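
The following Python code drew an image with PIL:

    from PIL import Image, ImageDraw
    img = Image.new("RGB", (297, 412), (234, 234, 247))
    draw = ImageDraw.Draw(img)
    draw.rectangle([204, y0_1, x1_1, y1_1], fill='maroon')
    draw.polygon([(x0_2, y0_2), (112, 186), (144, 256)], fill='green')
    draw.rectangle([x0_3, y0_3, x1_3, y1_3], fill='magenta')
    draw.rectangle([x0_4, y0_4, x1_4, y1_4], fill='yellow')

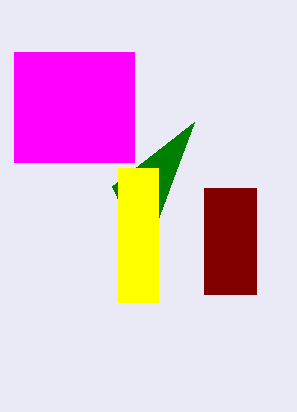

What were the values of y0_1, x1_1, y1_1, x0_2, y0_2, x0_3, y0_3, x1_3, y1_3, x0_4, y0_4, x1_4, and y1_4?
y0_1 = 188; x1_1 = 256; y1_1 = 294; x0_2 = 194; y0_2 = 122; x0_3 = 14; y0_3 = 52; x1_3 = 134; y1_3 = 162; x0_4 = 118; y0_4 = 168; x1_4 = 158; y1_4 = 302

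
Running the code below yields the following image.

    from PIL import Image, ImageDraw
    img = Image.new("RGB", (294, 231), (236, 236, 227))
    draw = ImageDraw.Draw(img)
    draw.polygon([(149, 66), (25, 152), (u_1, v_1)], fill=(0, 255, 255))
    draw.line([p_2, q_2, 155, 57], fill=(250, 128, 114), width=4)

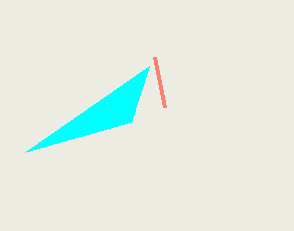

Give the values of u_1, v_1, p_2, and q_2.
u_1 = 131, v_1 = 122, p_2 = 165, q_2 = 107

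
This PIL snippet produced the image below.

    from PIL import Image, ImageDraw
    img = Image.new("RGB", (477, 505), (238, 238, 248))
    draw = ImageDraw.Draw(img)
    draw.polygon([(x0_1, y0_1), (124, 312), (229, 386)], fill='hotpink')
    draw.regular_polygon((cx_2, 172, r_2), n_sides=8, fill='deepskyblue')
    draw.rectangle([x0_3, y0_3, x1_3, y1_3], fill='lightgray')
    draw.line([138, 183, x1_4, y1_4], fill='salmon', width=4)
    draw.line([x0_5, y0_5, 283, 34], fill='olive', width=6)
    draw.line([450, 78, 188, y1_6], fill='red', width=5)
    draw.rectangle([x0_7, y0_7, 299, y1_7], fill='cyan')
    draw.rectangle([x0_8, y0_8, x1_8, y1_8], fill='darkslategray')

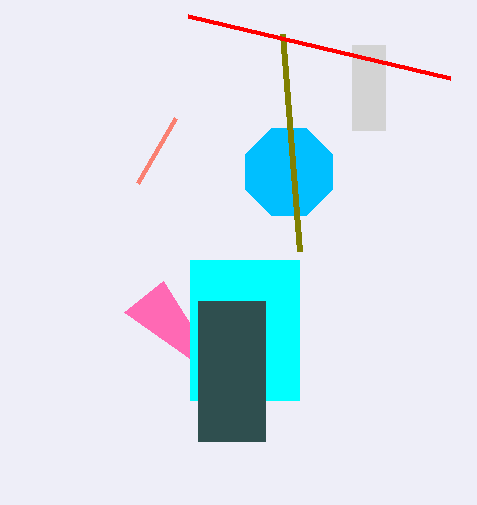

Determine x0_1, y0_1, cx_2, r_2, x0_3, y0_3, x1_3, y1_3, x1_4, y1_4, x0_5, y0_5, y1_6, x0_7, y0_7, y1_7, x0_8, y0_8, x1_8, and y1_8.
x0_1 = 163; y0_1 = 281; cx_2 = 289; r_2 = 47; x0_3 = 352; y0_3 = 45; x1_3 = 385; y1_3 = 130; x1_4 = 176; y1_4 = 118; x0_5 = 300; y0_5 = 251; y1_6 = 16; x0_7 = 190; y0_7 = 260; y1_7 = 400; x0_8 = 198; y0_8 = 301; x1_8 = 265; y1_8 = 441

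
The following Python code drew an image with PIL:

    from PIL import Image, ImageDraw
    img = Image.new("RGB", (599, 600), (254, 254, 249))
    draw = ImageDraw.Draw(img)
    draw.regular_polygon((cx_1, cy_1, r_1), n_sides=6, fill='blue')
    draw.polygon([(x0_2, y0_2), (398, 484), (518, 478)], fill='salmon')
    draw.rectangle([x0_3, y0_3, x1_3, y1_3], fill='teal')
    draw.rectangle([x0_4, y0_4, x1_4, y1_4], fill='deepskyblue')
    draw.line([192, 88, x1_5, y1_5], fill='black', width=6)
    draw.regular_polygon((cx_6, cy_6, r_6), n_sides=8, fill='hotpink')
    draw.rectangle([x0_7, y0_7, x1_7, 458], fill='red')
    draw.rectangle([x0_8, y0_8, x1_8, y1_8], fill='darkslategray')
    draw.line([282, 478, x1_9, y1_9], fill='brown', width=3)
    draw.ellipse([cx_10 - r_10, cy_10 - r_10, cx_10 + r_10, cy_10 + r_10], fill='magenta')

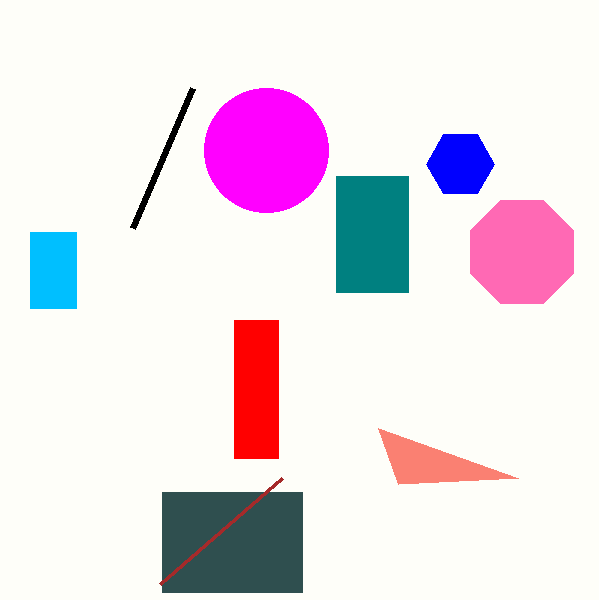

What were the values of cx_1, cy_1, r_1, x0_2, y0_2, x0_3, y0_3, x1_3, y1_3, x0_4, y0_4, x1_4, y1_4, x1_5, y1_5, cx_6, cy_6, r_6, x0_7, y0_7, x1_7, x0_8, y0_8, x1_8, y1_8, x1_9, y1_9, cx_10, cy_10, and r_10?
cx_1 = 460, cy_1 = 164, r_1 = 34, x0_2 = 378, y0_2 = 428, x0_3 = 336, y0_3 = 176, x1_3 = 408, y1_3 = 292, x0_4 = 30, y0_4 = 232, x1_4 = 76, y1_4 = 308, x1_5 = 132, y1_5 = 228, cx_6 = 522, cy_6 = 252, r_6 = 56, x0_7 = 234, y0_7 = 320, x1_7 = 278, x0_8 = 162, y0_8 = 492, x1_8 = 302, y1_8 = 592, x1_9 = 160, y1_9 = 584, cx_10 = 266, cy_10 = 150, r_10 = 62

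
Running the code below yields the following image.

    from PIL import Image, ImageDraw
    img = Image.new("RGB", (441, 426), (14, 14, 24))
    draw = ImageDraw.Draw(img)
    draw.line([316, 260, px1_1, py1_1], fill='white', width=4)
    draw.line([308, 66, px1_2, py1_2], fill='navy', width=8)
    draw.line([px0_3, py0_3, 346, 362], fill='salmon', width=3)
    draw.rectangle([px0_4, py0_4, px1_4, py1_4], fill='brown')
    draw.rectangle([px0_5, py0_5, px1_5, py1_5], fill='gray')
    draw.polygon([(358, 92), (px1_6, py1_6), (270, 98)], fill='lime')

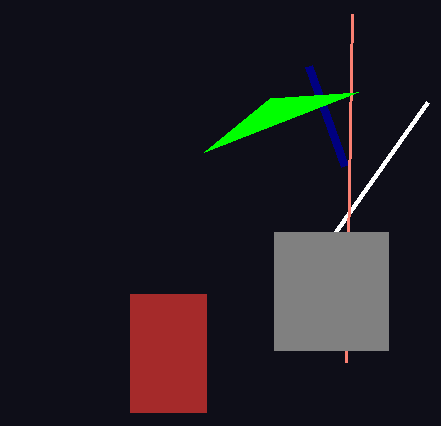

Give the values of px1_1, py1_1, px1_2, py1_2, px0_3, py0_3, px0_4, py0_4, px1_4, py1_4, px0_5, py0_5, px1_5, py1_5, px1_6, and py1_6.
px1_1 = 428, py1_1 = 102, px1_2 = 344, py1_2 = 166, px0_3 = 352, py0_3 = 14, px0_4 = 130, py0_4 = 294, px1_4 = 206, py1_4 = 412, px0_5 = 274, py0_5 = 232, px1_5 = 388, py1_5 = 350, px1_6 = 204, py1_6 = 152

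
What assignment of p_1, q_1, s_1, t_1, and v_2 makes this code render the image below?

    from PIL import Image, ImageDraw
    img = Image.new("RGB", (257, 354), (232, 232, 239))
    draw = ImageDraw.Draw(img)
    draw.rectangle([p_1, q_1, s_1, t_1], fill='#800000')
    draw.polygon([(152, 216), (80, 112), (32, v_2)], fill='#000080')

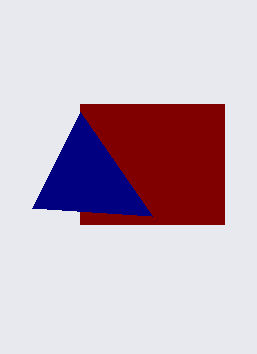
p_1 = 80
q_1 = 104
s_1 = 224
t_1 = 224
v_2 = 208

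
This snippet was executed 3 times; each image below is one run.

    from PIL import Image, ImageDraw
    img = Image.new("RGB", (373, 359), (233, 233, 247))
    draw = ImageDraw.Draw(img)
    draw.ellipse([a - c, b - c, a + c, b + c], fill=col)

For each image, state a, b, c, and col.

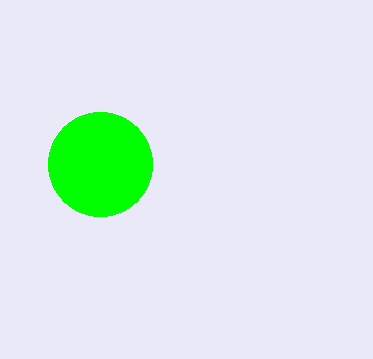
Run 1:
a = 100; b = 164; c = 52; col = 'lime'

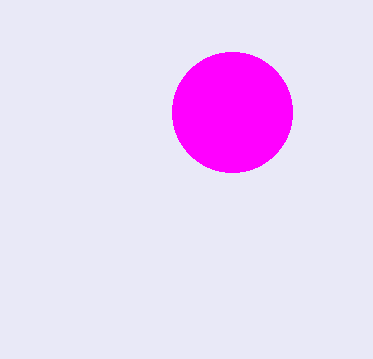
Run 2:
a = 232, b = 112, c = 60, col = 'magenta'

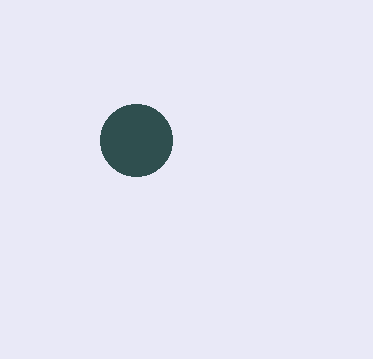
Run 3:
a = 136; b = 140; c = 36; col = 'darkslategray'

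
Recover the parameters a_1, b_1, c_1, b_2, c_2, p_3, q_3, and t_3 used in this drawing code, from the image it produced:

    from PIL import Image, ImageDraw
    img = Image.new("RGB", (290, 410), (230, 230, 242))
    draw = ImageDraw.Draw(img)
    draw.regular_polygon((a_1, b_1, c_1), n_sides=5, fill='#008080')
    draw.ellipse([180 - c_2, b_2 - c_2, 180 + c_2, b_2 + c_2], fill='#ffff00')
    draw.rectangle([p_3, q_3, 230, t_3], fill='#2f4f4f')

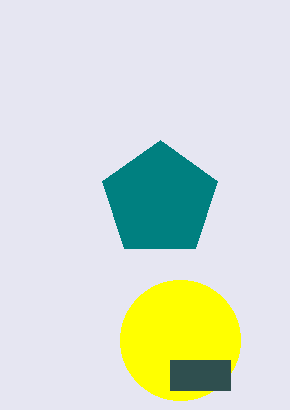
a_1 = 160, b_1 = 200, c_1 = 60, b_2 = 340, c_2 = 60, p_3 = 170, q_3 = 360, t_3 = 390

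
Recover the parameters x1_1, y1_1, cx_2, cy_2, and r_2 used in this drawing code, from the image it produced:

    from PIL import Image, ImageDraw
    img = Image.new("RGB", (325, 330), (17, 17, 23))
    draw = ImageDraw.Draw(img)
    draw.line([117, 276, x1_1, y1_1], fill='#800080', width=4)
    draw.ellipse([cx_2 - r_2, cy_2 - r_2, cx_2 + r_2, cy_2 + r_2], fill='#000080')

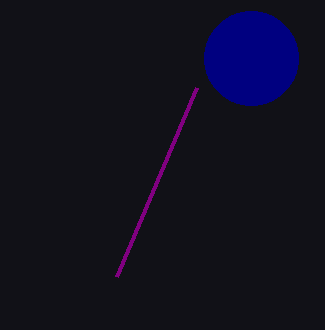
x1_1 = 197; y1_1 = 87; cx_2 = 251; cy_2 = 58; r_2 = 47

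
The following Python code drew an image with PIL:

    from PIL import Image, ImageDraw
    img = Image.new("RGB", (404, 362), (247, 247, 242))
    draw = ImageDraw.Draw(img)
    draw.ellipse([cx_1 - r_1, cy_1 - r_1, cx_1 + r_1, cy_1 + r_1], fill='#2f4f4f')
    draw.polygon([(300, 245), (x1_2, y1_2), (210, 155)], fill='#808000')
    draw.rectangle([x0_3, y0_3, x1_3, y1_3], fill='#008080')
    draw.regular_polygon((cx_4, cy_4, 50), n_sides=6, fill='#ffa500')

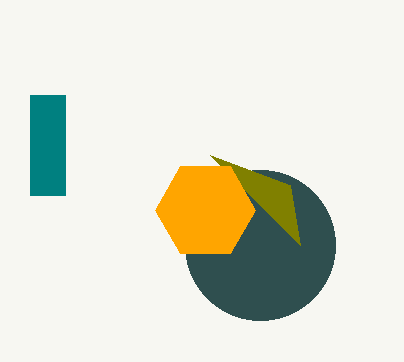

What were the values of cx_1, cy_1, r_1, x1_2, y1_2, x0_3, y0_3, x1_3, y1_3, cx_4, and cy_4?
cx_1 = 260, cy_1 = 245, r_1 = 75, x1_2 = 290, y1_2 = 185, x0_3 = 30, y0_3 = 95, x1_3 = 65, y1_3 = 195, cx_4 = 205, cy_4 = 210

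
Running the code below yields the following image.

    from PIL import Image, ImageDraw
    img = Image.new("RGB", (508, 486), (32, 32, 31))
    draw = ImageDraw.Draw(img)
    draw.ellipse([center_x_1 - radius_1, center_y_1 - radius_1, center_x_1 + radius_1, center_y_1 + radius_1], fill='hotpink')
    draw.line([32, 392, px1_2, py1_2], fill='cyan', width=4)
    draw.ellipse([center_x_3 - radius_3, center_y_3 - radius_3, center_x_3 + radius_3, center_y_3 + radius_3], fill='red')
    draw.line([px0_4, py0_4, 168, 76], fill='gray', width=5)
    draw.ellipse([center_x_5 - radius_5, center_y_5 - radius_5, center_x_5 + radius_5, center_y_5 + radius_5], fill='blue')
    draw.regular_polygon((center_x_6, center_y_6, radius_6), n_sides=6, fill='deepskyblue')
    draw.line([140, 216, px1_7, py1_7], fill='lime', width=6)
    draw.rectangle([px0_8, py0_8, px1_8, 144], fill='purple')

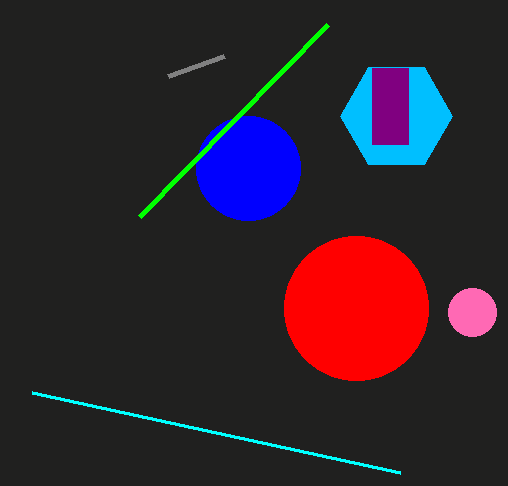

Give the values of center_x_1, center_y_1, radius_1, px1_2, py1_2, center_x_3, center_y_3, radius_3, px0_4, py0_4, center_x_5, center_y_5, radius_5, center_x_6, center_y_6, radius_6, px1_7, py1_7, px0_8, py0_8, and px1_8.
center_x_1 = 472, center_y_1 = 312, radius_1 = 24, px1_2 = 400, py1_2 = 472, center_x_3 = 356, center_y_3 = 308, radius_3 = 72, px0_4 = 224, py0_4 = 56, center_x_5 = 248, center_y_5 = 168, radius_5 = 52, center_x_6 = 396, center_y_6 = 116, radius_6 = 56, px1_7 = 328, py1_7 = 24, px0_8 = 372, py0_8 = 68, px1_8 = 408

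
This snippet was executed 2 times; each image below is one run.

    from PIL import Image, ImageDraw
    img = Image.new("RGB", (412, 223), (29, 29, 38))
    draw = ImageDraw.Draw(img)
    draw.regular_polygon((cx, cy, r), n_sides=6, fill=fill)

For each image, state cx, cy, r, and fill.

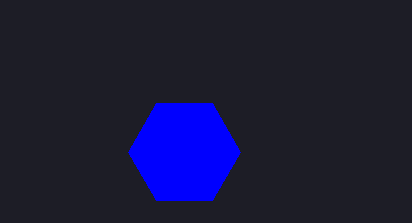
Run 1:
cx = 184, cy = 152, r = 56, fill = 'blue'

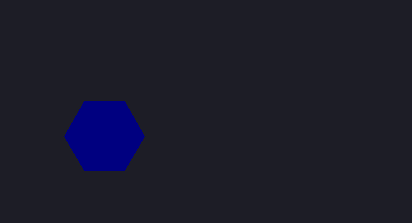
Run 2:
cx = 104; cy = 136; r = 40; fill = 'navy'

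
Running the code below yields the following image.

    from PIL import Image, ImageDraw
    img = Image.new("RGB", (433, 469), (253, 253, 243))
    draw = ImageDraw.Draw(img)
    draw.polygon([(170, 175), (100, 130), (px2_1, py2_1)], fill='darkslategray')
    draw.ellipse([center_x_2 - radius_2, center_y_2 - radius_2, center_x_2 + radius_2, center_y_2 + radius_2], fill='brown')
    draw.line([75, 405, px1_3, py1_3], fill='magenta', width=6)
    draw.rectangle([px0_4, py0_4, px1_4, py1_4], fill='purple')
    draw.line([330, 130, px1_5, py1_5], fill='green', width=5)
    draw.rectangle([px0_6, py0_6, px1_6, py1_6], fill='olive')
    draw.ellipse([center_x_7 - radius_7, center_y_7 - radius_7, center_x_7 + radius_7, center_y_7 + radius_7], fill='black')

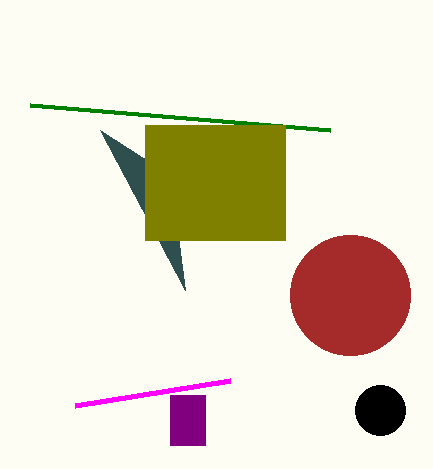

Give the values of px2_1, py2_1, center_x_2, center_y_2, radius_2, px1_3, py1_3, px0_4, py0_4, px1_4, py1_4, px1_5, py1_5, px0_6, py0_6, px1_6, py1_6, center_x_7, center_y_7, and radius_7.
px2_1 = 185; py2_1 = 290; center_x_2 = 350; center_y_2 = 295; radius_2 = 60; px1_3 = 230; py1_3 = 380; px0_4 = 170; py0_4 = 395; px1_4 = 205; py1_4 = 445; px1_5 = 30; py1_5 = 105; px0_6 = 145; py0_6 = 125; px1_6 = 285; py1_6 = 240; center_x_7 = 380; center_y_7 = 410; radius_7 = 25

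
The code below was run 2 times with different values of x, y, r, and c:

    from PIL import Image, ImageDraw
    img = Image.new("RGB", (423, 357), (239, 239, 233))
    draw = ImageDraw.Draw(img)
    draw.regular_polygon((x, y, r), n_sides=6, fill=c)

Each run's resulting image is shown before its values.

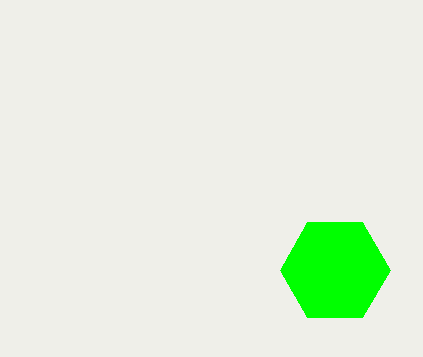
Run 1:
x = 335, y = 270, r = 55, c = 'lime'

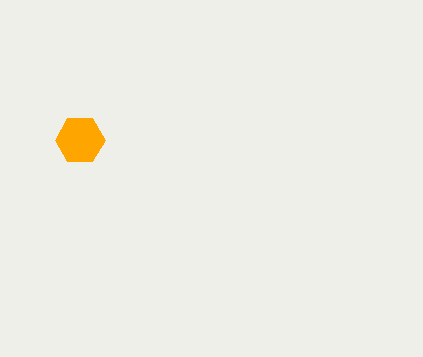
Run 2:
x = 80, y = 140, r = 25, c = 'orange'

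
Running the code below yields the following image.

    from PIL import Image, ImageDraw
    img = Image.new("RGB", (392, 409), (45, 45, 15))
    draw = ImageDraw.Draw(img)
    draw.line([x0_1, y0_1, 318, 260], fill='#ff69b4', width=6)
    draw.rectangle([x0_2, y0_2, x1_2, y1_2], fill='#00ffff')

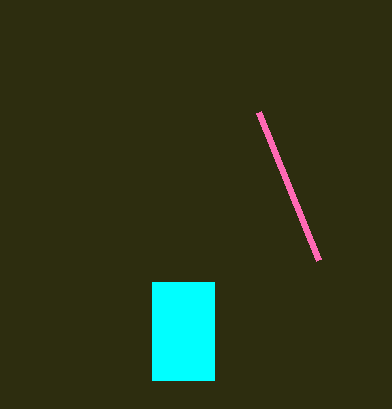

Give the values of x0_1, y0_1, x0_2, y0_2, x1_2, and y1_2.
x0_1 = 258
y0_1 = 112
x0_2 = 152
y0_2 = 282
x1_2 = 214
y1_2 = 380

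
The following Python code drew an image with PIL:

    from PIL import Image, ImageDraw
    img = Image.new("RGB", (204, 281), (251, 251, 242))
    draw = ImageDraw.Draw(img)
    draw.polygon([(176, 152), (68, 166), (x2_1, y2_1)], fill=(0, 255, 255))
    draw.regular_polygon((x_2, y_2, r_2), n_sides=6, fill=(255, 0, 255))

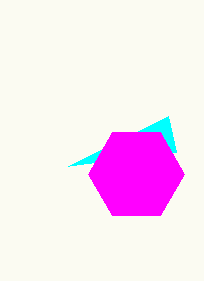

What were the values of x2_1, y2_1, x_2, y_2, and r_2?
x2_1 = 168
y2_1 = 116
x_2 = 136
y_2 = 174
r_2 = 48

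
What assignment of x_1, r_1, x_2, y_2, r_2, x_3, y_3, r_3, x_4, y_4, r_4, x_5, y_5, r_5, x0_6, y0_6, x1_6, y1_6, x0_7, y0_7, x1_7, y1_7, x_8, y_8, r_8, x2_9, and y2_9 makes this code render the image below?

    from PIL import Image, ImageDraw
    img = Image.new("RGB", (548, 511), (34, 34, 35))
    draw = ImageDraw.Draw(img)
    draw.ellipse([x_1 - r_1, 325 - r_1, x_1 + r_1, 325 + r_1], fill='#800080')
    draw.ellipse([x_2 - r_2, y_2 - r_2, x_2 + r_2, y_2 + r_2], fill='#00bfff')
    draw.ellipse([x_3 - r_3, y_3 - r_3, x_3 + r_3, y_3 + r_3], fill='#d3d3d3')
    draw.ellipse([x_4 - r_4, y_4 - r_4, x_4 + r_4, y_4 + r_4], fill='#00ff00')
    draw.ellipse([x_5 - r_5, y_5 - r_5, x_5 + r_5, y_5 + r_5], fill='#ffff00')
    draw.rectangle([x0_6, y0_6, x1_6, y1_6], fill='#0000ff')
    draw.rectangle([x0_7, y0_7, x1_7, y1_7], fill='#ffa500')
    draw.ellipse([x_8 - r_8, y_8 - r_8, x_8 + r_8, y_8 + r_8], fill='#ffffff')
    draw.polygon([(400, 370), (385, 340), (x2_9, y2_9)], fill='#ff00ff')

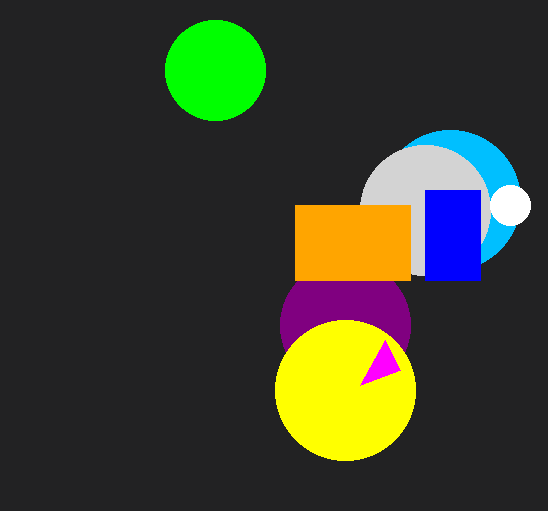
x_1 = 345
r_1 = 65
x_2 = 450
y_2 = 200
r_2 = 70
x_3 = 425
y_3 = 210
r_3 = 65
x_4 = 215
y_4 = 70
r_4 = 50
x_5 = 345
y_5 = 390
r_5 = 70
x0_6 = 425
y0_6 = 190
x1_6 = 480
y1_6 = 280
x0_7 = 295
y0_7 = 205
x1_7 = 410
y1_7 = 280
x_8 = 510
y_8 = 205
r_8 = 20
x2_9 = 360
y2_9 = 385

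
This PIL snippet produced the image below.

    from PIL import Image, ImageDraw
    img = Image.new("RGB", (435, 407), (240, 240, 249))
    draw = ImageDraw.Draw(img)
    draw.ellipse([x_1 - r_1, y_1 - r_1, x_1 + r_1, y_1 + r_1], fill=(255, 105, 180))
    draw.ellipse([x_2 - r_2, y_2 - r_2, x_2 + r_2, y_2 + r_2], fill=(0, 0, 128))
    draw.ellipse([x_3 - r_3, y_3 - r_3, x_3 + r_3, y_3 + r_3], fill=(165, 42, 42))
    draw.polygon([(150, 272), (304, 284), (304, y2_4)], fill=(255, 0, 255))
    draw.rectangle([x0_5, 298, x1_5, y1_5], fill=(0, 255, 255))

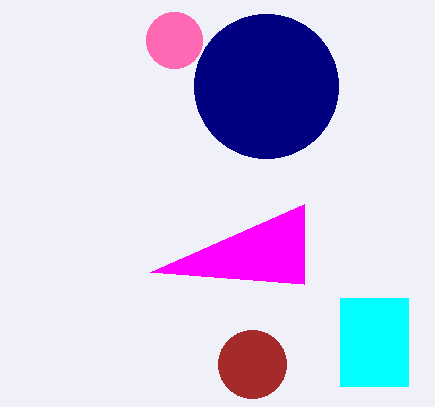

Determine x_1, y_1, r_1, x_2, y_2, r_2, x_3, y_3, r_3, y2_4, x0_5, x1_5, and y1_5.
x_1 = 174, y_1 = 40, r_1 = 28, x_2 = 266, y_2 = 86, r_2 = 72, x_3 = 252, y_3 = 364, r_3 = 34, y2_4 = 204, x0_5 = 340, x1_5 = 408, y1_5 = 386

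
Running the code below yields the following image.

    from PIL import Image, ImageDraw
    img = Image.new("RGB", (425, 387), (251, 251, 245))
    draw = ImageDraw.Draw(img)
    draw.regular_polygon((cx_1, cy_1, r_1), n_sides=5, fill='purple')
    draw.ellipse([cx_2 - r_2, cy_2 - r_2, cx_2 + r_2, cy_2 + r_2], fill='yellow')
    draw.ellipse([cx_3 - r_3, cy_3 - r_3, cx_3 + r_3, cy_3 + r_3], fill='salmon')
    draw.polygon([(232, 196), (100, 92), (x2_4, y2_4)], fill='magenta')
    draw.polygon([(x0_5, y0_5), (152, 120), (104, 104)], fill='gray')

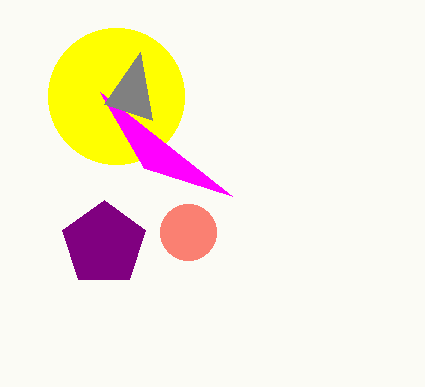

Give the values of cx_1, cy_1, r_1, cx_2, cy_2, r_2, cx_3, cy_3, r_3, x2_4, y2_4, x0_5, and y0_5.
cx_1 = 104
cy_1 = 244
r_1 = 44
cx_2 = 116
cy_2 = 96
r_2 = 68
cx_3 = 188
cy_3 = 232
r_3 = 28
x2_4 = 144
y2_4 = 168
x0_5 = 140
y0_5 = 52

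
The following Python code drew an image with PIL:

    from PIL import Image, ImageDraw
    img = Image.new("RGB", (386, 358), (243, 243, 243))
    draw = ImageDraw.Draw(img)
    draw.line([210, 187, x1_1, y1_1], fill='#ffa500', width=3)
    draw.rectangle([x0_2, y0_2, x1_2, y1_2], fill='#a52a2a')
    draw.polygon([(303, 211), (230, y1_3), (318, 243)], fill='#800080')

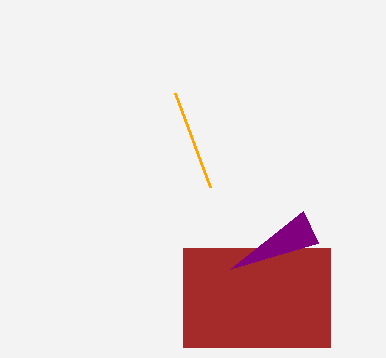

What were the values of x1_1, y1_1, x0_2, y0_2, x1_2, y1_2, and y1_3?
x1_1 = 175; y1_1 = 93; x0_2 = 183; y0_2 = 248; x1_2 = 330; y1_2 = 347; y1_3 = 269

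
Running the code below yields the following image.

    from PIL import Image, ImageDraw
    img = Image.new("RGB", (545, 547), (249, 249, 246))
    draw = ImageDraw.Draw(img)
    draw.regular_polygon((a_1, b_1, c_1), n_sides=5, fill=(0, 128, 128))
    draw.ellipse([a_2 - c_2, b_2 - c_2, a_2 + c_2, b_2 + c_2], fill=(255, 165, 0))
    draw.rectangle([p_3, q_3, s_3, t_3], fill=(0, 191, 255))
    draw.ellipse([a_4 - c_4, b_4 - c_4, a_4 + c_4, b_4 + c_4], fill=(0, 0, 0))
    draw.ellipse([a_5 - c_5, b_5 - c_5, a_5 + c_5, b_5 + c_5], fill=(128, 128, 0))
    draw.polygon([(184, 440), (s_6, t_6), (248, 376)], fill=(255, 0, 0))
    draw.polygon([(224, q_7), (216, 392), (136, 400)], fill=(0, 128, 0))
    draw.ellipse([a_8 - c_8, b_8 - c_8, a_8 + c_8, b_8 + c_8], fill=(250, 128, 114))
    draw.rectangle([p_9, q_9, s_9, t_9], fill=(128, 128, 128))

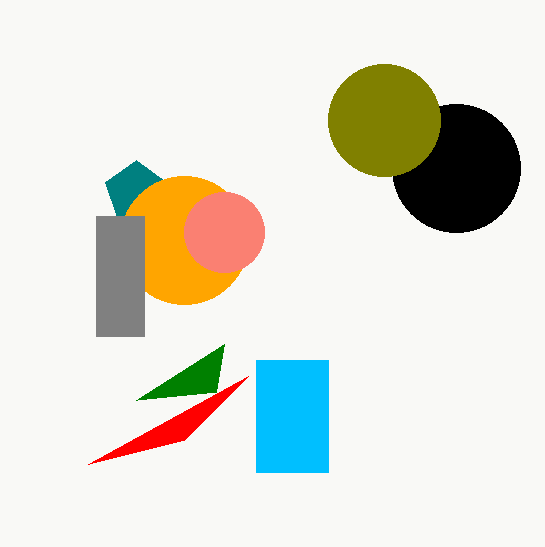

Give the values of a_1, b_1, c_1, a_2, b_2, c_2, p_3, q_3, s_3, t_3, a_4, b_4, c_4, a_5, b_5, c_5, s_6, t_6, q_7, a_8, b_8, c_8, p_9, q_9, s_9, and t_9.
a_1 = 136
b_1 = 192
c_1 = 32
a_2 = 184
b_2 = 240
c_2 = 64
p_3 = 256
q_3 = 360
s_3 = 328
t_3 = 472
a_4 = 456
b_4 = 168
c_4 = 64
a_5 = 384
b_5 = 120
c_5 = 56
s_6 = 88
t_6 = 464
q_7 = 344
a_8 = 224
b_8 = 232
c_8 = 40
p_9 = 96
q_9 = 216
s_9 = 144
t_9 = 336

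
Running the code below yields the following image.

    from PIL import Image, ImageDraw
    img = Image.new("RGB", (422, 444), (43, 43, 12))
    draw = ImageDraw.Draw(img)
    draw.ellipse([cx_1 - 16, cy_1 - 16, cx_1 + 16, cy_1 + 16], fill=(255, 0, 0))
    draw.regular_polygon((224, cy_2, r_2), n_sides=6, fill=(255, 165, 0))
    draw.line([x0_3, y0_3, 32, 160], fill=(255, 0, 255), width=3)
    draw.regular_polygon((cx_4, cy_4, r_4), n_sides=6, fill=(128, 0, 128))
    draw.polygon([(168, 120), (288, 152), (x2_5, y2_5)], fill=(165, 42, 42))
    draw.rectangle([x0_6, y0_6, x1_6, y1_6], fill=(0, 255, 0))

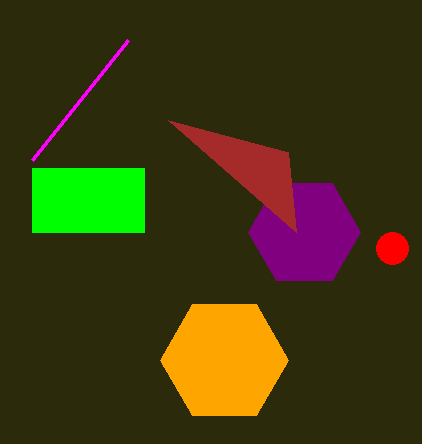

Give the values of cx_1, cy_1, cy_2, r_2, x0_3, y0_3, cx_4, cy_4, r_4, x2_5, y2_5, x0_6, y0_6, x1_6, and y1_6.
cx_1 = 392, cy_1 = 248, cy_2 = 360, r_2 = 64, x0_3 = 128, y0_3 = 40, cx_4 = 304, cy_4 = 232, r_4 = 56, x2_5 = 296, y2_5 = 232, x0_6 = 32, y0_6 = 168, x1_6 = 144, y1_6 = 232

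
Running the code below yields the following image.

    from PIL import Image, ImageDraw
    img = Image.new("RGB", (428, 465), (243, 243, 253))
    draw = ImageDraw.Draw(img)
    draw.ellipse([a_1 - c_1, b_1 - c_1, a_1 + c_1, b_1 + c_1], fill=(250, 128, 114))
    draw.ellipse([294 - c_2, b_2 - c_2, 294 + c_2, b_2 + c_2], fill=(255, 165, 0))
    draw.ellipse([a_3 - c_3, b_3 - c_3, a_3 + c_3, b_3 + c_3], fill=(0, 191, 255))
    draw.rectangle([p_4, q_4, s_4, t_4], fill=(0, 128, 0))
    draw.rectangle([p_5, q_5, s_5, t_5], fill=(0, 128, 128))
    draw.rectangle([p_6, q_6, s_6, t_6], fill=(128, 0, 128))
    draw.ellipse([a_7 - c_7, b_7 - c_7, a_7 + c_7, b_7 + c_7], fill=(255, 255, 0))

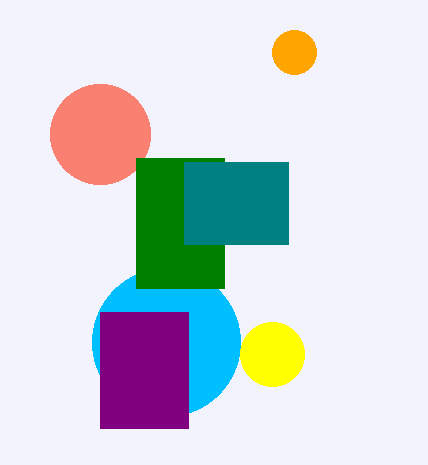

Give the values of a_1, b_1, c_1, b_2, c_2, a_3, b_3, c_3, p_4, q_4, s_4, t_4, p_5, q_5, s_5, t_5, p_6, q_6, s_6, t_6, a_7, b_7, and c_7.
a_1 = 100
b_1 = 134
c_1 = 50
b_2 = 52
c_2 = 22
a_3 = 166
b_3 = 342
c_3 = 74
p_4 = 136
q_4 = 158
s_4 = 224
t_4 = 288
p_5 = 184
q_5 = 162
s_5 = 288
t_5 = 244
p_6 = 100
q_6 = 312
s_6 = 188
t_6 = 428
a_7 = 272
b_7 = 354
c_7 = 32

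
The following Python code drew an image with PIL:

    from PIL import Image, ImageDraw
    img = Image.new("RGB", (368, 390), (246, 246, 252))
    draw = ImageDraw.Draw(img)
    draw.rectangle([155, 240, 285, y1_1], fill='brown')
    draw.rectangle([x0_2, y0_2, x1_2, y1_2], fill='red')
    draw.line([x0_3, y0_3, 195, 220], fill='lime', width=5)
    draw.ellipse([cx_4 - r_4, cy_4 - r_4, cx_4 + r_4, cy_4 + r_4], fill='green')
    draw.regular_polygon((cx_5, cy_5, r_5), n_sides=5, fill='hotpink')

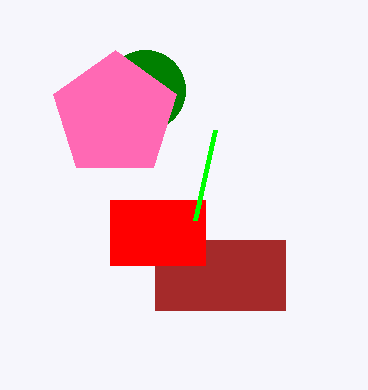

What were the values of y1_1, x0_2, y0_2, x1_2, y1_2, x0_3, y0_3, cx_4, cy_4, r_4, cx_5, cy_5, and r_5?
y1_1 = 310, x0_2 = 110, y0_2 = 200, x1_2 = 205, y1_2 = 265, x0_3 = 215, y0_3 = 130, cx_4 = 145, cy_4 = 90, r_4 = 40, cx_5 = 115, cy_5 = 115, r_5 = 65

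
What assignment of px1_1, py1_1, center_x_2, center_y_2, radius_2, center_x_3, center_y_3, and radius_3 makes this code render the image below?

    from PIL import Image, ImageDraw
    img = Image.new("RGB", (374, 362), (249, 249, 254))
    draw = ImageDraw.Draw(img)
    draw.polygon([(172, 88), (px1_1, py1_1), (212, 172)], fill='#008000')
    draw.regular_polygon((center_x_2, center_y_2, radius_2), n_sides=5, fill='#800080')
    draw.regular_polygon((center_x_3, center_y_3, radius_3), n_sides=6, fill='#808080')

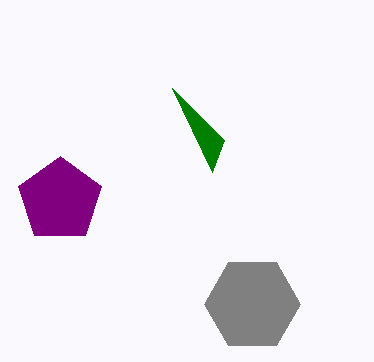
px1_1 = 224, py1_1 = 140, center_x_2 = 60, center_y_2 = 200, radius_2 = 44, center_x_3 = 252, center_y_3 = 304, radius_3 = 48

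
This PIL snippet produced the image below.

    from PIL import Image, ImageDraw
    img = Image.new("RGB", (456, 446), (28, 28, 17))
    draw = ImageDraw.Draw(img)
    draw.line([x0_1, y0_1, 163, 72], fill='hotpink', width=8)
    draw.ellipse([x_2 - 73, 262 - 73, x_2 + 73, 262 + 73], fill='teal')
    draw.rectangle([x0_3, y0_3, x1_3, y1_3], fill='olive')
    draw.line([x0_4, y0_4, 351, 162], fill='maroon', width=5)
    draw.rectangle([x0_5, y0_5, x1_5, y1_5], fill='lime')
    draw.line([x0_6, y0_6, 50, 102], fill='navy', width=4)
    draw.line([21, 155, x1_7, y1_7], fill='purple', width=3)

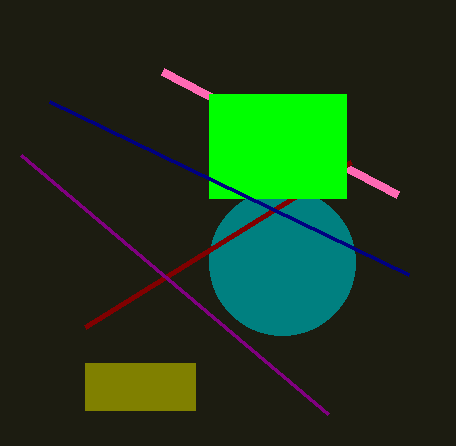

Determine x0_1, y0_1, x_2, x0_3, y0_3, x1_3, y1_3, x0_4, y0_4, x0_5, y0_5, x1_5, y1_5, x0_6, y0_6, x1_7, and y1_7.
x0_1 = 398; y0_1 = 195; x_2 = 282; x0_3 = 85; y0_3 = 363; x1_3 = 195; y1_3 = 410; x0_4 = 85; y0_4 = 327; x0_5 = 209; y0_5 = 94; x1_5 = 346; y1_5 = 198; x0_6 = 409; y0_6 = 275; x1_7 = 328; y1_7 = 414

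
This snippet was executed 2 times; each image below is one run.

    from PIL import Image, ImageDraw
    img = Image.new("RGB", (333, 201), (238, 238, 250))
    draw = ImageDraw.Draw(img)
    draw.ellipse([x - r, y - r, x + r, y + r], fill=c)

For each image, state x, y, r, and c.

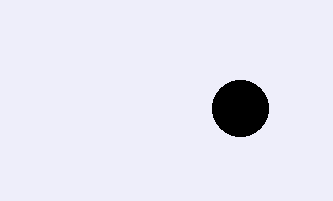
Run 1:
x = 240; y = 108; r = 28; c = 'black'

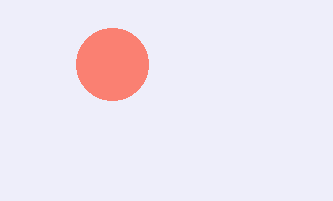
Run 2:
x = 112, y = 64, r = 36, c = 'salmon'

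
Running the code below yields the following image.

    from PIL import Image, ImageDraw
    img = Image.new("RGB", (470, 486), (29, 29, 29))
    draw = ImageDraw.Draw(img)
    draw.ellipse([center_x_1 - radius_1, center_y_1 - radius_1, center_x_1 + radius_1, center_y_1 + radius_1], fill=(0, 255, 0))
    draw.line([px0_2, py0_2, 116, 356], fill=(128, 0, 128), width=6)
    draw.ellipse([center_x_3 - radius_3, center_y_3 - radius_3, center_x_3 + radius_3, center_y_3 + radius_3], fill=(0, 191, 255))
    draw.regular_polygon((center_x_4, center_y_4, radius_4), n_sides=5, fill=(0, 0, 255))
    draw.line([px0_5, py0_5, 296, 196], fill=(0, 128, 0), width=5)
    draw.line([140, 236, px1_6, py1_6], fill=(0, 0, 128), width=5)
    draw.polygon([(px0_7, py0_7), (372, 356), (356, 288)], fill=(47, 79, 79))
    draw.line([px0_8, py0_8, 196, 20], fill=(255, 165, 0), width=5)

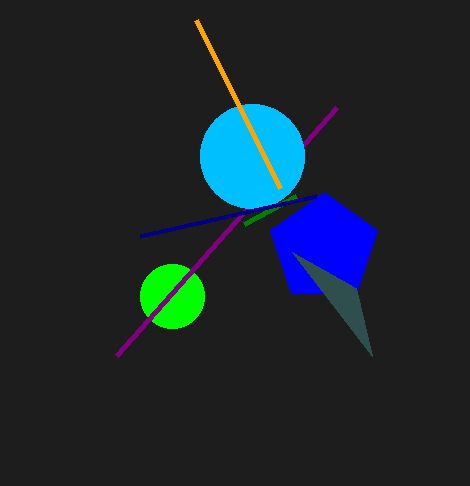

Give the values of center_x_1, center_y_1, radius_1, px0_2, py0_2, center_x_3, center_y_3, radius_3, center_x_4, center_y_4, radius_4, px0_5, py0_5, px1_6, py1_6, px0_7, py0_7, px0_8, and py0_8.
center_x_1 = 172
center_y_1 = 296
radius_1 = 32
px0_2 = 336
py0_2 = 108
center_x_3 = 252
center_y_3 = 156
radius_3 = 52
center_x_4 = 324
center_y_4 = 248
radius_4 = 56
px0_5 = 244
py0_5 = 224
px1_6 = 316
py1_6 = 196
px0_7 = 292
py0_7 = 252
px0_8 = 280
py0_8 = 188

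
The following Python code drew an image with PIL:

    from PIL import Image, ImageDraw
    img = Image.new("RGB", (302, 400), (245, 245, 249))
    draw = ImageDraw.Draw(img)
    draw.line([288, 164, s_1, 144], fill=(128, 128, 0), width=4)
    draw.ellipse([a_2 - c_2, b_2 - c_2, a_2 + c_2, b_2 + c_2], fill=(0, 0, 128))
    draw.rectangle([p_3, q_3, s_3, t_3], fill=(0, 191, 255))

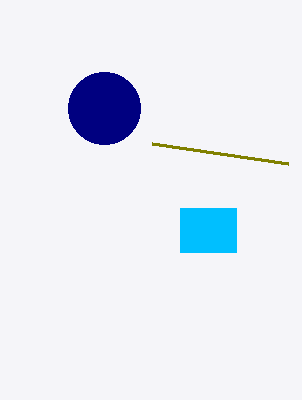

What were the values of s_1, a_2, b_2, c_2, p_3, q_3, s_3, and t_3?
s_1 = 152
a_2 = 104
b_2 = 108
c_2 = 36
p_3 = 180
q_3 = 208
s_3 = 236
t_3 = 252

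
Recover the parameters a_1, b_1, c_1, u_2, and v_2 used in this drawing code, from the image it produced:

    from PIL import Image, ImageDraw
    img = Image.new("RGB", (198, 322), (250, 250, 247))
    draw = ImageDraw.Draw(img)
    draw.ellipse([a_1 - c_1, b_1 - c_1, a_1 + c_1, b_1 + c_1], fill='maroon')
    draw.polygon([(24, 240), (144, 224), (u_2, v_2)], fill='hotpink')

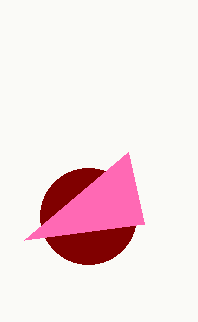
a_1 = 88, b_1 = 216, c_1 = 48, u_2 = 128, v_2 = 152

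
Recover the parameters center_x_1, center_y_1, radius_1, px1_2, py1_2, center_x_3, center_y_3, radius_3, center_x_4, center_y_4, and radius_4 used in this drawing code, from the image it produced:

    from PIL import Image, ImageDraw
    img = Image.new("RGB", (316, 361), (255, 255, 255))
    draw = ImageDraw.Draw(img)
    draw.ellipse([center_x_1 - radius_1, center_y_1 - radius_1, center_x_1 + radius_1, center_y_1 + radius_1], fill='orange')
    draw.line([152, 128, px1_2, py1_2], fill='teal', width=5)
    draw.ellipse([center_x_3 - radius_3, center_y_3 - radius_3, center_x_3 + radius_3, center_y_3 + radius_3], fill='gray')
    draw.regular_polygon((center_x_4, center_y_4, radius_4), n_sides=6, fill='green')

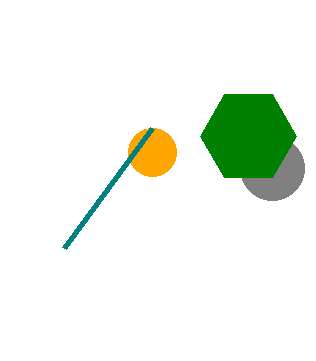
center_x_1 = 152; center_y_1 = 152; radius_1 = 24; px1_2 = 64; py1_2 = 248; center_x_3 = 272; center_y_3 = 168; radius_3 = 32; center_x_4 = 248; center_y_4 = 136; radius_4 = 48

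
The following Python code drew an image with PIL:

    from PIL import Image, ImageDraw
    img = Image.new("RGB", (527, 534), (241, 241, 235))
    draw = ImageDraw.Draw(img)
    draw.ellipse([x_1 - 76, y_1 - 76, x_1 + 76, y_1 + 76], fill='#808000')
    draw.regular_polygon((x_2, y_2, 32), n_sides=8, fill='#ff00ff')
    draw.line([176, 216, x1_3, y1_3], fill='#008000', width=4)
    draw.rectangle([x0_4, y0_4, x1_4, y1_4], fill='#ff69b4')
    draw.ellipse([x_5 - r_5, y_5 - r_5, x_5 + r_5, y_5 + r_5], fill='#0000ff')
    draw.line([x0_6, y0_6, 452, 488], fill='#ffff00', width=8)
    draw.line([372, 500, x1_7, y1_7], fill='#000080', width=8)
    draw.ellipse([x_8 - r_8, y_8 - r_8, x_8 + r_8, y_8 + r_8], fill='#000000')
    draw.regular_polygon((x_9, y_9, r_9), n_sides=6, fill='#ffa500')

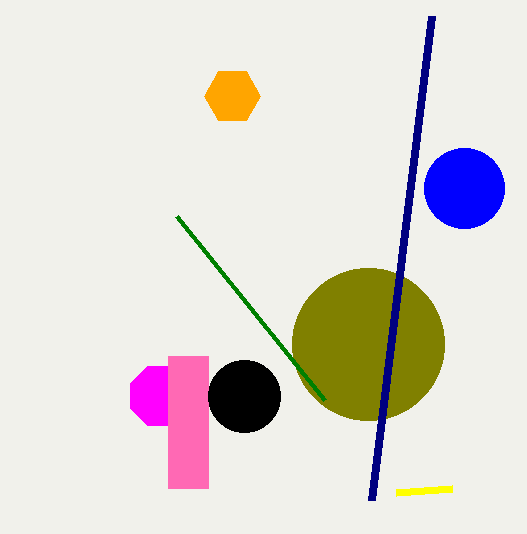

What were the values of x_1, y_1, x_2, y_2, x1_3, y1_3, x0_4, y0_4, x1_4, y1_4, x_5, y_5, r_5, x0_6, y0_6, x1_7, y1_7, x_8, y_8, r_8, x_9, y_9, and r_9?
x_1 = 368, y_1 = 344, x_2 = 160, y_2 = 396, x1_3 = 324, y1_3 = 400, x0_4 = 168, y0_4 = 356, x1_4 = 208, y1_4 = 488, x_5 = 464, y_5 = 188, r_5 = 40, x0_6 = 396, y0_6 = 492, x1_7 = 432, y1_7 = 16, x_8 = 244, y_8 = 396, r_8 = 36, x_9 = 232, y_9 = 96, r_9 = 28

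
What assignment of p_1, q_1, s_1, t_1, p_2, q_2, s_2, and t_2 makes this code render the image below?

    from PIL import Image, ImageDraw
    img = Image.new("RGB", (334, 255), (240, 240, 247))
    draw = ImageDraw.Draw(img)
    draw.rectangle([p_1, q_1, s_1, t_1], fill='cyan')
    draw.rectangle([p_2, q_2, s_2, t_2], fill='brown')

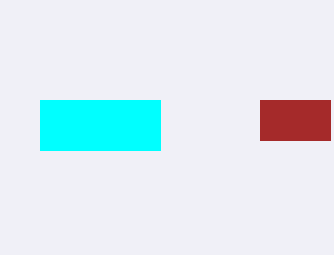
p_1 = 40; q_1 = 100; s_1 = 160; t_1 = 150; p_2 = 260; q_2 = 100; s_2 = 330; t_2 = 140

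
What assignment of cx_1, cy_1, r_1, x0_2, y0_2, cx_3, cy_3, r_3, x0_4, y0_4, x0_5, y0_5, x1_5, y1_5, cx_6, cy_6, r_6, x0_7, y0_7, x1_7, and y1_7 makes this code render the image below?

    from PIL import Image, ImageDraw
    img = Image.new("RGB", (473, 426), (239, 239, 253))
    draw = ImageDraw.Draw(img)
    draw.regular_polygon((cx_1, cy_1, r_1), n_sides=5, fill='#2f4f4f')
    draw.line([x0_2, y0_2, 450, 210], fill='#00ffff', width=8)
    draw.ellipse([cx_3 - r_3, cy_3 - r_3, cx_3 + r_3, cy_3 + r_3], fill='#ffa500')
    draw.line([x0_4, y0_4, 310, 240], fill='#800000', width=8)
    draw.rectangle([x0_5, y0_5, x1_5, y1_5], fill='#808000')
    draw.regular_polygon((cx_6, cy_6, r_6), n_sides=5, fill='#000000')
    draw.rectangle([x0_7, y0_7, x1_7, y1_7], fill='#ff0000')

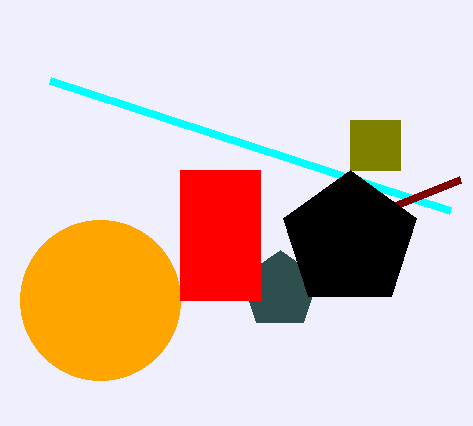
cx_1 = 280
cy_1 = 290
r_1 = 40
x0_2 = 50
y0_2 = 80
cx_3 = 100
cy_3 = 300
r_3 = 80
x0_4 = 460
y0_4 = 180
x0_5 = 350
y0_5 = 120
x1_5 = 400
y1_5 = 170
cx_6 = 350
cy_6 = 240
r_6 = 70
x0_7 = 180
y0_7 = 170
x1_7 = 260
y1_7 = 300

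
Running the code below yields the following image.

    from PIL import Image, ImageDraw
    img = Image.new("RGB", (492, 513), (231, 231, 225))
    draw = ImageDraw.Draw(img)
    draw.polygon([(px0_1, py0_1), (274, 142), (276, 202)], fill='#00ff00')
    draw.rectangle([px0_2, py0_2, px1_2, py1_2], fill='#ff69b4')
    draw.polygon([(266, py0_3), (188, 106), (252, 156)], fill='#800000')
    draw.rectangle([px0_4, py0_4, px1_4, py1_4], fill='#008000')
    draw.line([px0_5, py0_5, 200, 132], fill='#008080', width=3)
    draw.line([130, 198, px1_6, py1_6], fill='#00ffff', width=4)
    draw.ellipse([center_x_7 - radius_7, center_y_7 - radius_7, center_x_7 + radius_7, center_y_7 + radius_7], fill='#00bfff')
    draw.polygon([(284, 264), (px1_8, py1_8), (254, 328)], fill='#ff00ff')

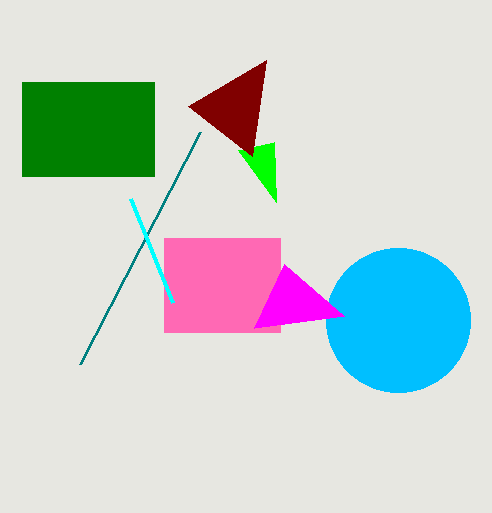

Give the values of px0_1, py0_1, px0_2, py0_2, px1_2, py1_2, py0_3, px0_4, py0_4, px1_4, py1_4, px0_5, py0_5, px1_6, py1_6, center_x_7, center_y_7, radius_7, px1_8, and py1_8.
px0_1 = 238; py0_1 = 150; px0_2 = 164; py0_2 = 238; px1_2 = 280; py1_2 = 332; py0_3 = 60; px0_4 = 22; py0_4 = 82; px1_4 = 154; py1_4 = 176; px0_5 = 80; py0_5 = 364; px1_6 = 172; py1_6 = 302; center_x_7 = 398; center_y_7 = 320; radius_7 = 72; px1_8 = 344; py1_8 = 316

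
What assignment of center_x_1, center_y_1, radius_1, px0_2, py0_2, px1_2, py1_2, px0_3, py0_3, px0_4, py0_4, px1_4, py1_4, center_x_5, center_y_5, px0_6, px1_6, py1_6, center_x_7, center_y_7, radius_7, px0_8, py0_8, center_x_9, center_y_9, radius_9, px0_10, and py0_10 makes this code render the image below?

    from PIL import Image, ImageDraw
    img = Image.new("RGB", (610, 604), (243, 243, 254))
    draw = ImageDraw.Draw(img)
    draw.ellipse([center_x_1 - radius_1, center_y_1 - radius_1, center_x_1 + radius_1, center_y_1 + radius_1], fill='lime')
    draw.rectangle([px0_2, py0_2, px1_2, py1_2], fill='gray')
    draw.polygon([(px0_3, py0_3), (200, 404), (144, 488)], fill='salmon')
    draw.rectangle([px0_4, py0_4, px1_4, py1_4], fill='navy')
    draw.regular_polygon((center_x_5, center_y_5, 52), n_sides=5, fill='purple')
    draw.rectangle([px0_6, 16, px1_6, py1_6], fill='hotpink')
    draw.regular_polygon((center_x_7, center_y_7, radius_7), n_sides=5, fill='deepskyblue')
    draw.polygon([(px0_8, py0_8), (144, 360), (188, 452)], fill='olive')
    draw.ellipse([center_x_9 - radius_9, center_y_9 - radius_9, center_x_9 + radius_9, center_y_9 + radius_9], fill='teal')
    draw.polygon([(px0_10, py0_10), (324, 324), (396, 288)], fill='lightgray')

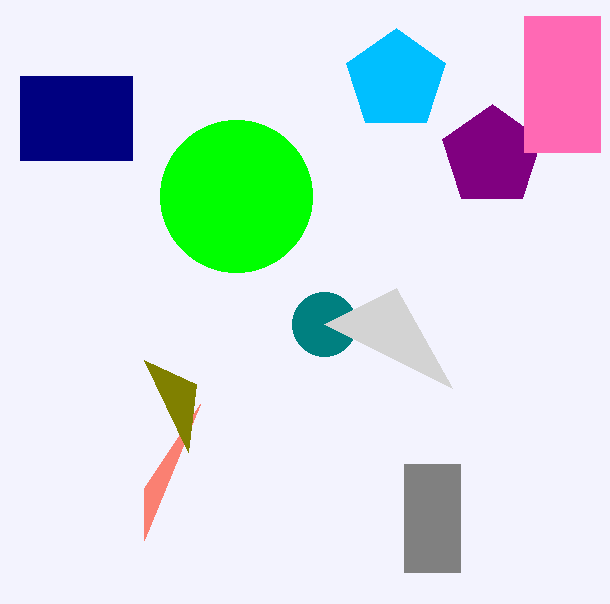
center_x_1 = 236; center_y_1 = 196; radius_1 = 76; px0_2 = 404; py0_2 = 464; px1_2 = 460; py1_2 = 572; px0_3 = 144; py0_3 = 540; px0_4 = 20; py0_4 = 76; px1_4 = 132; py1_4 = 160; center_x_5 = 492; center_y_5 = 156; px0_6 = 524; px1_6 = 600; py1_6 = 152; center_x_7 = 396; center_y_7 = 80; radius_7 = 52; px0_8 = 196; py0_8 = 384; center_x_9 = 324; center_y_9 = 324; radius_9 = 32; px0_10 = 452; py0_10 = 388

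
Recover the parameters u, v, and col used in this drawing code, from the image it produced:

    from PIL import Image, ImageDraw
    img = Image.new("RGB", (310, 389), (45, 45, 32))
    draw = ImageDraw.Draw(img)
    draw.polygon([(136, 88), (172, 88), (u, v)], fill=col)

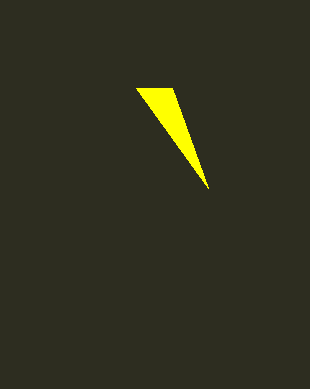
u = 208, v = 188, col = 'yellow'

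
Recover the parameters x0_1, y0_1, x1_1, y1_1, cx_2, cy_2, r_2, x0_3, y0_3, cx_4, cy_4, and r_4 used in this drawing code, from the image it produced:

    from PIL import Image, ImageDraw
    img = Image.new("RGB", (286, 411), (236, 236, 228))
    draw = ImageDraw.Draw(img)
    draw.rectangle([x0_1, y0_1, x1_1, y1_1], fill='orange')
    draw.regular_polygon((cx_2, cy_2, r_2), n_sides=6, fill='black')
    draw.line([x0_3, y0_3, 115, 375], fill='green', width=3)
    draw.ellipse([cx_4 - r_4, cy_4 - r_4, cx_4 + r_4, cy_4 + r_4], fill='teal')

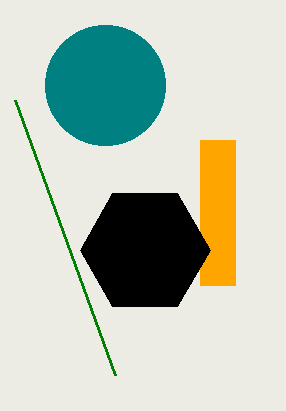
x0_1 = 200
y0_1 = 140
x1_1 = 235
y1_1 = 285
cx_2 = 145
cy_2 = 250
r_2 = 65
x0_3 = 15
y0_3 = 100
cx_4 = 105
cy_4 = 85
r_4 = 60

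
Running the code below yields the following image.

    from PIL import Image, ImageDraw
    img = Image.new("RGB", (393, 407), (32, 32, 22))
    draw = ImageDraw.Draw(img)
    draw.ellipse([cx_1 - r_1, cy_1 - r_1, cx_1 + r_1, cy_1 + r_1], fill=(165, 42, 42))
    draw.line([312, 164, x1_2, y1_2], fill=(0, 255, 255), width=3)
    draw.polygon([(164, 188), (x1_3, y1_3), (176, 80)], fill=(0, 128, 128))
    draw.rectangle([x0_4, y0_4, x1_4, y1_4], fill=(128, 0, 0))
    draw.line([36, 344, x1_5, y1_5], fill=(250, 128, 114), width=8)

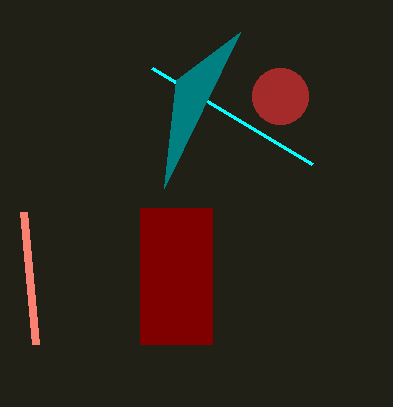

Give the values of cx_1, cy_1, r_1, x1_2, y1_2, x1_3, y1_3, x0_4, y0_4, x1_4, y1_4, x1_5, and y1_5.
cx_1 = 280
cy_1 = 96
r_1 = 28
x1_2 = 152
y1_2 = 68
x1_3 = 240
y1_3 = 32
x0_4 = 140
y0_4 = 208
x1_4 = 212
y1_4 = 344
x1_5 = 24
y1_5 = 212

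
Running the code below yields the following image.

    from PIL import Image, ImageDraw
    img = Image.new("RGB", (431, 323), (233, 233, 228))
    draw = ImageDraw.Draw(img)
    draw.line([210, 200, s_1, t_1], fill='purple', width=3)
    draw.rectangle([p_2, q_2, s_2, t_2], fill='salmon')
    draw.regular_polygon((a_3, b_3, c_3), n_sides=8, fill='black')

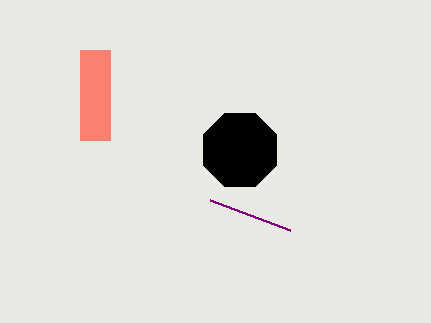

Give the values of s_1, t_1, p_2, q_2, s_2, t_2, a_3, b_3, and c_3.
s_1 = 290
t_1 = 230
p_2 = 80
q_2 = 50
s_2 = 110
t_2 = 140
a_3 = 240
b_3 = 150
c_3 = 40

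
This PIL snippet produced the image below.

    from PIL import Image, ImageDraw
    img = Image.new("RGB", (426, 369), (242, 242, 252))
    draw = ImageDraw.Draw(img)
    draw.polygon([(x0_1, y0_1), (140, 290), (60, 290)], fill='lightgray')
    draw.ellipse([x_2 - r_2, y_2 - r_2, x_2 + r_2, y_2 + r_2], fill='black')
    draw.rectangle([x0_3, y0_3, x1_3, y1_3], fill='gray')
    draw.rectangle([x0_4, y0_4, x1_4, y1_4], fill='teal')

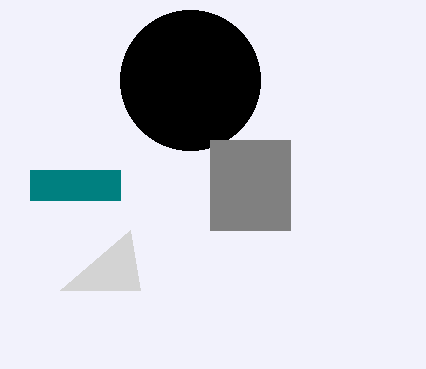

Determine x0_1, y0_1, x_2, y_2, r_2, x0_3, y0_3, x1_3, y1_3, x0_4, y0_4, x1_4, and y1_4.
x0_1 = 130
y0_1 = 230
x_2 = 190
y_2 = 80
r_2 = 70
x0_3 = 210
y0_3 = 140
x1_3 = 290
y1_3 = 230
x0_4 = 30
y0_4 = 170
x1_4 = 120
y1_4 = 200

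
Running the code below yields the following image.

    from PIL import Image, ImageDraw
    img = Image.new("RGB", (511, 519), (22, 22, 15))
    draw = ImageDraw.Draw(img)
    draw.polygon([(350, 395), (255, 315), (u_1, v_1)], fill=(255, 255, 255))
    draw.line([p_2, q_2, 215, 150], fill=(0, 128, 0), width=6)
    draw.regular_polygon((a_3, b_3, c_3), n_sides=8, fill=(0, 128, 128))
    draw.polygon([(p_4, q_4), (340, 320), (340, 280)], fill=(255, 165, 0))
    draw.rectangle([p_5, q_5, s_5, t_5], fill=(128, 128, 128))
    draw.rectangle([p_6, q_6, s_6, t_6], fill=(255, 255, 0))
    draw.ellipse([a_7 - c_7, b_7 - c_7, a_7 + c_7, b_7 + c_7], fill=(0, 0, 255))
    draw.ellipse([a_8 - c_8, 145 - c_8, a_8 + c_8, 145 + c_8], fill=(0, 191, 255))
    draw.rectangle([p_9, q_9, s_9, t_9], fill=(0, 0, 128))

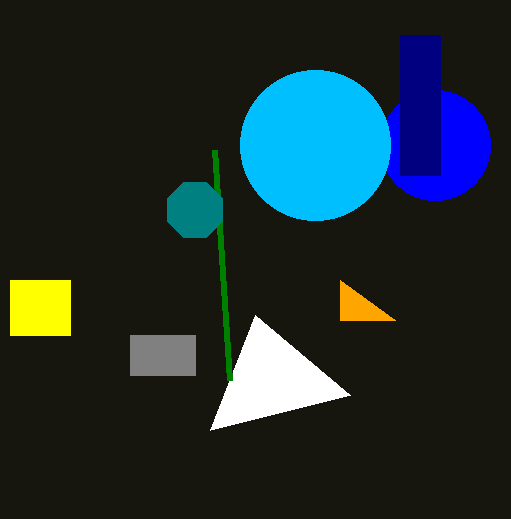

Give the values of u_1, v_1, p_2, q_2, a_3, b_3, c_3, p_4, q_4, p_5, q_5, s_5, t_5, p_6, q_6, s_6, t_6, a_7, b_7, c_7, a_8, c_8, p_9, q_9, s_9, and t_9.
u_1 = 210
v_1 = 430
p_2 = 230
q_2 = 380
a_3 = 195
b_3 = 210
c_3 = 30
p_4 = 395
q_4 = 320
p_5 = 130
q_5 = 335
s_5 = 195
t_5 = 375
p_6 = 10
q_6 = 280
s_6 = 70
t_6 = 335
a_7 = 435
b_7 = 145
c_7 = 55
a_8 = 315
c_8 = 75
p_9 = 400
q_9 = 35
s_9 = 440
t_9 = 175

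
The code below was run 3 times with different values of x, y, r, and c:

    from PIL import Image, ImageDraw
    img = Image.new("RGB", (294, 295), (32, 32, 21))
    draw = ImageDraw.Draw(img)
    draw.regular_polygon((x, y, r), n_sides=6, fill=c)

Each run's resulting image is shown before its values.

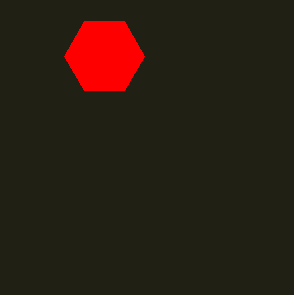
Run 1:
x = 104
y = 56
r = 40
c = 'red'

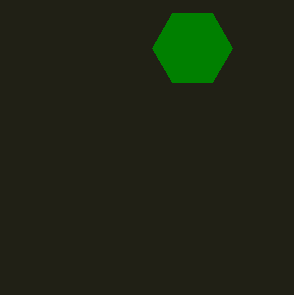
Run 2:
x = 192, y = 48, r = 40, c = 'green'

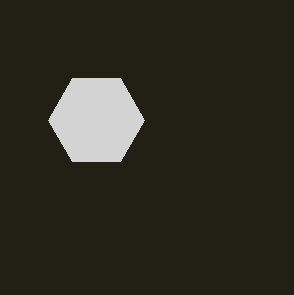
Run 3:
x = 96
y = 120
r = 48
c = 'lightgray'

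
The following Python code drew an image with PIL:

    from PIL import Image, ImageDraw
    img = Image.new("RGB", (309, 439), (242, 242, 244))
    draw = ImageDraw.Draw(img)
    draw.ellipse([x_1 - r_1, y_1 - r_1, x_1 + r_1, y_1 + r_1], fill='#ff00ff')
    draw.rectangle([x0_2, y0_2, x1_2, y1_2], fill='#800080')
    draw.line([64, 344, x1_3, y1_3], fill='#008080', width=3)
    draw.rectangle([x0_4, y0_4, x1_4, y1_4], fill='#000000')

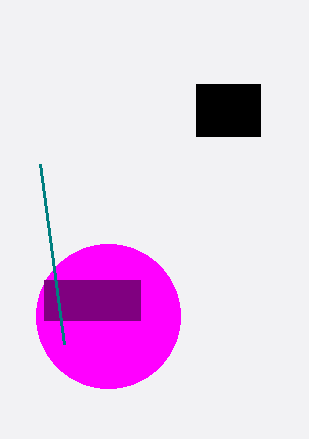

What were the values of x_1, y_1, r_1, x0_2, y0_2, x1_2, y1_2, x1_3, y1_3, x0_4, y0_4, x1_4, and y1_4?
x_1 = 108, y_1 = 316, r_1 = 72, x0_2 = 44, y0_2 = 280, x1_2 = 140, y1_2 = 320, x1_3 = 40, y1_3 = 164, x0_4 = 196, y0_4 = 84, x1_4 = 260, y1_4 = 136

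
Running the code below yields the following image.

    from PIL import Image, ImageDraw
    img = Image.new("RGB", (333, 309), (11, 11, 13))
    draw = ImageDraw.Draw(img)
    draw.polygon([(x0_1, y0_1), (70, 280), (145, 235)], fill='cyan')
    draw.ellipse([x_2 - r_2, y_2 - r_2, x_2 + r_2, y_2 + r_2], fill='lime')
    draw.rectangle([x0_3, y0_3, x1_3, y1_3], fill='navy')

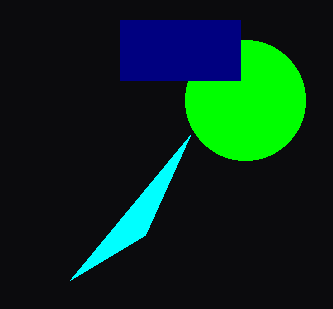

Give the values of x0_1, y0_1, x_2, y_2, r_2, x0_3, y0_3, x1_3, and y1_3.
x0_1 = 190; y0_1 = 135; x_2 = 245; y_2 = 100; r_2 = 60; x0_3 = 120; y0_3 = 20; x1_3 = 240; y1_3 = 80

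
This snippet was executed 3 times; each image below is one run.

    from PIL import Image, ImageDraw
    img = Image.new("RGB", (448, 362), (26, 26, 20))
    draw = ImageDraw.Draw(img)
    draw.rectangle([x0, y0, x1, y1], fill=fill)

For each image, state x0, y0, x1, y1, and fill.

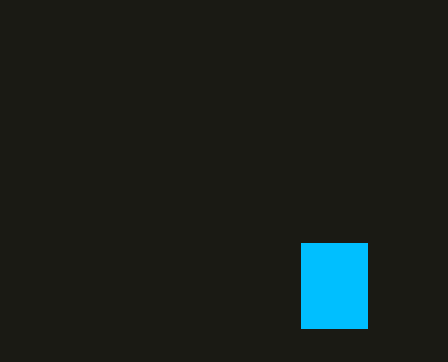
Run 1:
x0 = 301, y0 = 243, x1 = 367, y1 = 328, fill = 'deepskyblue'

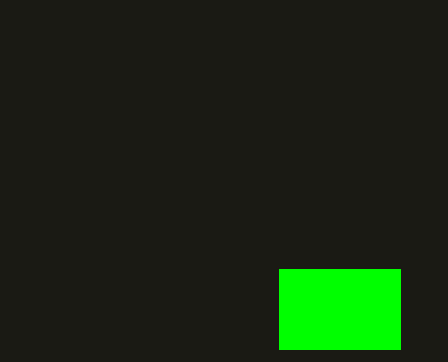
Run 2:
x0 = 279; y0 = 269; x1 = 400; y1 = 349; fill = 'lime'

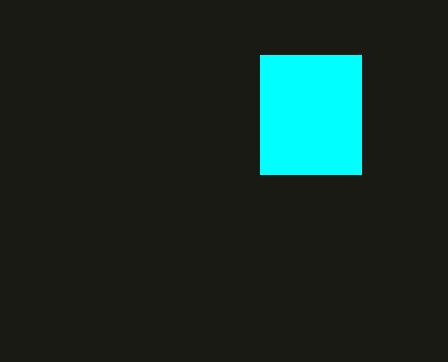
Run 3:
x0 = 260, y0 = 55, x1 = 361, y1 = 174, fill = 'cyan'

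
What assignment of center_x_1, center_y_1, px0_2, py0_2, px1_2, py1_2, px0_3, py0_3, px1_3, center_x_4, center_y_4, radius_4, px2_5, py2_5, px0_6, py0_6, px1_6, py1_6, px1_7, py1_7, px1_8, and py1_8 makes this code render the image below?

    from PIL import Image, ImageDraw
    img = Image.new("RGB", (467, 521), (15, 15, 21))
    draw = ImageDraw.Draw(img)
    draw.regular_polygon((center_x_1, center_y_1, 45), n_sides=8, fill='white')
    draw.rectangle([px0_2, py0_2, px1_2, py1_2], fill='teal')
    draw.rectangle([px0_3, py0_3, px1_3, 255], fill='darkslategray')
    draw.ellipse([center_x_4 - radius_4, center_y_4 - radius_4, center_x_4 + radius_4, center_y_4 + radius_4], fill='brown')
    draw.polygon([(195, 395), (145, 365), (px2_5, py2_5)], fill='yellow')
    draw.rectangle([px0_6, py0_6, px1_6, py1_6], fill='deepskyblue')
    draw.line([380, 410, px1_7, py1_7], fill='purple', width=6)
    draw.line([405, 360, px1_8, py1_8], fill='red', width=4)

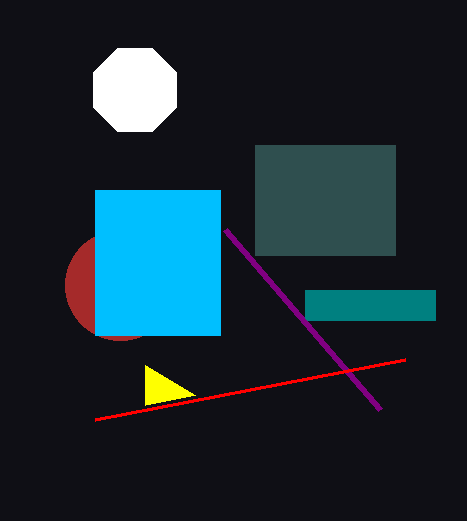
center_x_1 = 135; center_y_1 = 90; px0_2 = 305; py0_2 = 290; px1_2 = 435; py1_2 = 320; px0_3 = 255; py0_3 = 145; px1_3 = 395; center_x_4 = 120; center_y_4 = 285; radius_4 = 55; px2_5 = 145; py2_5 = 405; px0_6 = 95; py0_6 = 190; px1_6 = 220; py1_6 = 335; px1_7 = 225; py1_7 = 230; px1_8 = 95; py1_8 = 420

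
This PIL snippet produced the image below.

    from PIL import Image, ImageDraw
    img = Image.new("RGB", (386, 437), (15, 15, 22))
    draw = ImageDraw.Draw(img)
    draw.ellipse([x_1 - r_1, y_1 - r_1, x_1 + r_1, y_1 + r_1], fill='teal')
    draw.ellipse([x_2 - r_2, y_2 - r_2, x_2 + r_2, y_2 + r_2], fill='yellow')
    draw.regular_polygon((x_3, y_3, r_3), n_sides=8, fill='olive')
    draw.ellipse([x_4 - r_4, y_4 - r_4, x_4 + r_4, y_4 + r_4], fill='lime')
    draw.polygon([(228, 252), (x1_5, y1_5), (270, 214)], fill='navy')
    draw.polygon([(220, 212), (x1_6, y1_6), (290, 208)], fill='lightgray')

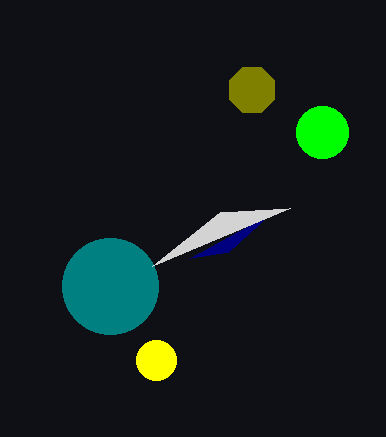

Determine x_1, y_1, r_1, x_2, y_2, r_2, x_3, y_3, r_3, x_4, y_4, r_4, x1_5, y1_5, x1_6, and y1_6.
x_1 = 110
y_1 = 286
r_1 = 48
x_2 = 156
y_2 = 360
r_2 = 20
x_3 = 252
y_3 = 90
r_3 = 24
x_4 = 322
y_4 = 132
r_4 = 26
x1_5 = 190
y1_5 = 258
x1_6 = 152
y1_6 = 266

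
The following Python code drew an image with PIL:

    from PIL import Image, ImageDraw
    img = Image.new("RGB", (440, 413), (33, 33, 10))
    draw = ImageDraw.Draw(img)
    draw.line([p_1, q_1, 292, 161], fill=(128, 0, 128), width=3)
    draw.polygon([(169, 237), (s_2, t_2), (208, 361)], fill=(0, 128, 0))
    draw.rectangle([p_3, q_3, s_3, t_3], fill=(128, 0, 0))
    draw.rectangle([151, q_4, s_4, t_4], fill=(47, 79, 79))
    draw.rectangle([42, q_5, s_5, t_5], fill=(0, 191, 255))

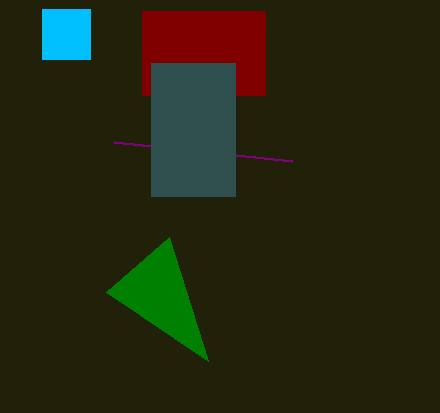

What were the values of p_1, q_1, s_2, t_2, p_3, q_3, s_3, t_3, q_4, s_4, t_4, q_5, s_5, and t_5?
p_1 = 114
q_1 = 142
s_2 = 106
t_2 = 292
p_3 = 142
q_3 = 11
s_3 = 265
t_3 = 95
q_4 = 63
s_4 = 235
t_4 = 196
q_5 = 9
s_5 = 90
t_5 = 59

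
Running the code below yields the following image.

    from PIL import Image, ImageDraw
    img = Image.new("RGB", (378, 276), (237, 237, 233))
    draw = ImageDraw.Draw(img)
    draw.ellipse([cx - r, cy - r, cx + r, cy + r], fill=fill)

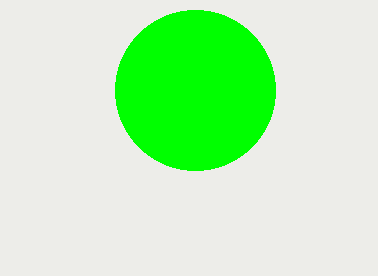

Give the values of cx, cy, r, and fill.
cx = 195, cy = 90, r = 80, fill = 'lime'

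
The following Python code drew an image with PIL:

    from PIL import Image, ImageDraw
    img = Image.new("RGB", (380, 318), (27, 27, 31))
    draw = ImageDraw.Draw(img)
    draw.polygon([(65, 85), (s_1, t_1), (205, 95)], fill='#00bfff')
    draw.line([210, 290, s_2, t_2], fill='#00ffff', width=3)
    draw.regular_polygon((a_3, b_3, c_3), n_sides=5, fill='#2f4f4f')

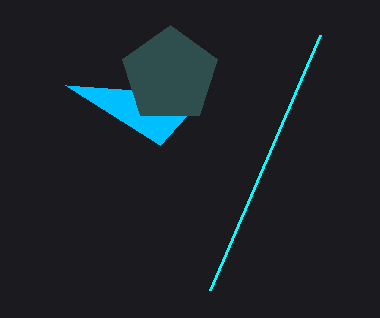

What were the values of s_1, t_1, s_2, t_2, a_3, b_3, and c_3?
s_1 = 160; t_1 = 145; s_2 = 320; t_2 = 35; a_3 = 170; b_3 = 75; c_3 = 50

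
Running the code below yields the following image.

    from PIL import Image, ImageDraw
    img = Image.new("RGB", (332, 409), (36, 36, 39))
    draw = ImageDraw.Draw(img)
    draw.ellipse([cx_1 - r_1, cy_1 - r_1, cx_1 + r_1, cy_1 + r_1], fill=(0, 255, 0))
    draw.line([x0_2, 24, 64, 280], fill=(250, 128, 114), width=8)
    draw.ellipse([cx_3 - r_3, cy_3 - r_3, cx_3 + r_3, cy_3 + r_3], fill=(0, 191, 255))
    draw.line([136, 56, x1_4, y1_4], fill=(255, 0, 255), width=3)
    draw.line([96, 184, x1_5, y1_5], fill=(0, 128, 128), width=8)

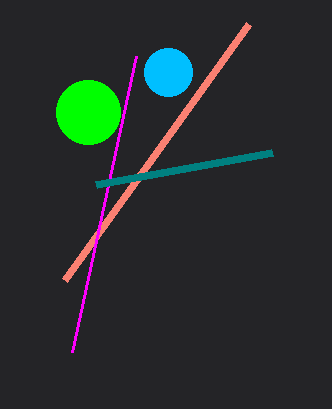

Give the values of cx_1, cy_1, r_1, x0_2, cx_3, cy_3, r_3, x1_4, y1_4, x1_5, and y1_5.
cx_1 = 88
cy_1 = 112
r_1 = 32
x0_2 = 248
cx_3 = 168
cy_3 = 72
r_3 = 24
x1_4 = 72
y1_4 = 352
x1_5 = 272
y1_5 = 152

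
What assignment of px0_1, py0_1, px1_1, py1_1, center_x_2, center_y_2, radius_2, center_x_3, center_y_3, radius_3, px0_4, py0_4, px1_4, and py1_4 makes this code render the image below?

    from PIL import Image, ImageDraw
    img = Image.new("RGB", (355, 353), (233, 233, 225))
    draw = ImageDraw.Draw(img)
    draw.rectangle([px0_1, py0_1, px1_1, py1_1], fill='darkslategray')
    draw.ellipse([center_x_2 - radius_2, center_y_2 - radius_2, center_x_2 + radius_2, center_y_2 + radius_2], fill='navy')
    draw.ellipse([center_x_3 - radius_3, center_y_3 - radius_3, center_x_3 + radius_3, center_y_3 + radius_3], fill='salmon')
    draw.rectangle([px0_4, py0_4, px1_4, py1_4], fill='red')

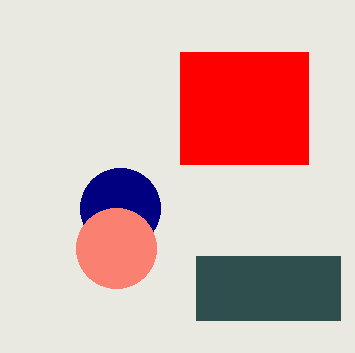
px0_1 = 196; py0_1 = 256; px1_1 = 340; py1_1 = 320; center_x_2 = 120; center_y_2 = 208; radius_2 = 40; center_x_3 = 116; center_y_3 = 248; radius_3 = 40; px0_4 = 180; py0_4 = 52; px1_4 = 308; py1_4 = 164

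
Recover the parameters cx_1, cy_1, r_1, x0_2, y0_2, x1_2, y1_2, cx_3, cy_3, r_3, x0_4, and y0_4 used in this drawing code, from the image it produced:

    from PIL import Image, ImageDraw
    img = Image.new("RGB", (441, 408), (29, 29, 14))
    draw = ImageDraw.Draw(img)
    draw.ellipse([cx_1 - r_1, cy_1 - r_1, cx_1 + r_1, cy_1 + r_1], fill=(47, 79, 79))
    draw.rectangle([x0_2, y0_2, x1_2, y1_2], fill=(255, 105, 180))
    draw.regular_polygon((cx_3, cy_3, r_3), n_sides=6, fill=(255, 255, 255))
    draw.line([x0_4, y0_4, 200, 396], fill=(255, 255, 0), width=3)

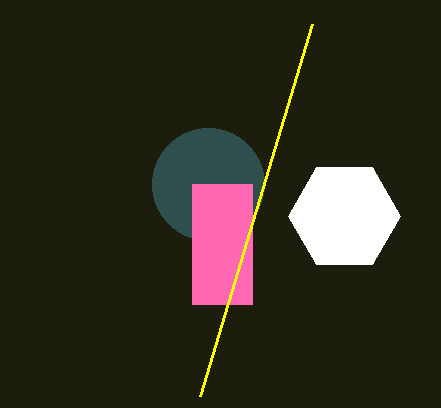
cx_1 = 208; cy_1 = 184; r_1 = 56; x0_2 = 192; y0_2 = 184; x1_2 = 252; y1_2 = 304; cx_3 = 344; cy_3 = 216; r_3 = 56; x0_4 = 312; y0_4 = 24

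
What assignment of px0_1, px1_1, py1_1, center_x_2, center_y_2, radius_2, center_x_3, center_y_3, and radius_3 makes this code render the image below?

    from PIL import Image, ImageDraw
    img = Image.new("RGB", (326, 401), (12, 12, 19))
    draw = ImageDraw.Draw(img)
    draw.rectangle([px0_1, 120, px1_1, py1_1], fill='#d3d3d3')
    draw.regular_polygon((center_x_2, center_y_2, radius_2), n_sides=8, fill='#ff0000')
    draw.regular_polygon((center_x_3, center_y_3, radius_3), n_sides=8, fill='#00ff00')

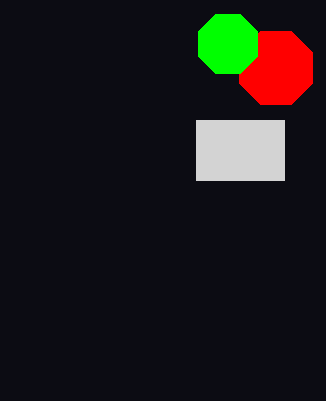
px0_1 = 196; px1_1 = 284; py1_1 = 180; center_x_2 = 276; center_y_2 = 68; radius_2 = 40; center_x_3 = 228; center_y_3 = 44; radius_3 = 32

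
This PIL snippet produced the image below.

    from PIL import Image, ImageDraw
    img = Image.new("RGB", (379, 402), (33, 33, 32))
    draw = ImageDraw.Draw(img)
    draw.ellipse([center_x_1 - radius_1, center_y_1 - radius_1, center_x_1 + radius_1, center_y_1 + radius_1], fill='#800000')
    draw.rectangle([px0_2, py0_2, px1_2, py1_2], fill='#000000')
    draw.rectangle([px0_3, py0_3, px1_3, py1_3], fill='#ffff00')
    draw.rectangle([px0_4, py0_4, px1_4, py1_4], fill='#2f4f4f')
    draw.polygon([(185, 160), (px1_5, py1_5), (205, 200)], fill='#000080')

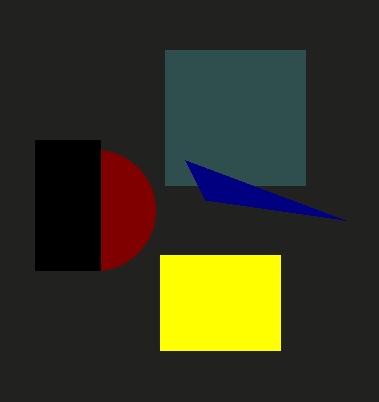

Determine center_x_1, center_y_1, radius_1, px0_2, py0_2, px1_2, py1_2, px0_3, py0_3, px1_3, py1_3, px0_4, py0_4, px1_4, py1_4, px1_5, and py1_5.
center_x_1 = 95; center_y_1 = 210; radius_1 = 60; px0_2 = 35; py0_2 = 140; px1_2 = 100; py1_2 = 270; px0_3 = 160; py0_3 = 255; px1_3 = 280; py1_3 = 350; px0_4 = 165; py0_4 = 50; px1_4 = 305; py1_4 = 185; px1_5 = 345; py1_5 = 220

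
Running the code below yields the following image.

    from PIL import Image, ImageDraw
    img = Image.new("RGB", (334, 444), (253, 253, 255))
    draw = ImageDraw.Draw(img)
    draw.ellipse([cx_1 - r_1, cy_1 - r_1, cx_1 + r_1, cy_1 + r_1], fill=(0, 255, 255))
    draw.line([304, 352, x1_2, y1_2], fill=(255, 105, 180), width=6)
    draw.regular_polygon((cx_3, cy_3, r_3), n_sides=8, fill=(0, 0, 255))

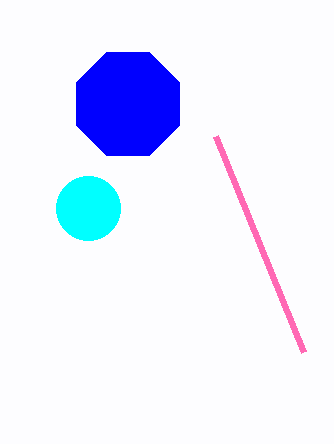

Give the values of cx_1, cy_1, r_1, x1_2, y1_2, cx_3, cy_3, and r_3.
cx_1 = 88, cy_1 = 208, r_1 = 32, x1_2 = 216, y1_2 = 136, cx_3 = 128, cy_3 = 104, r_3 = 56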